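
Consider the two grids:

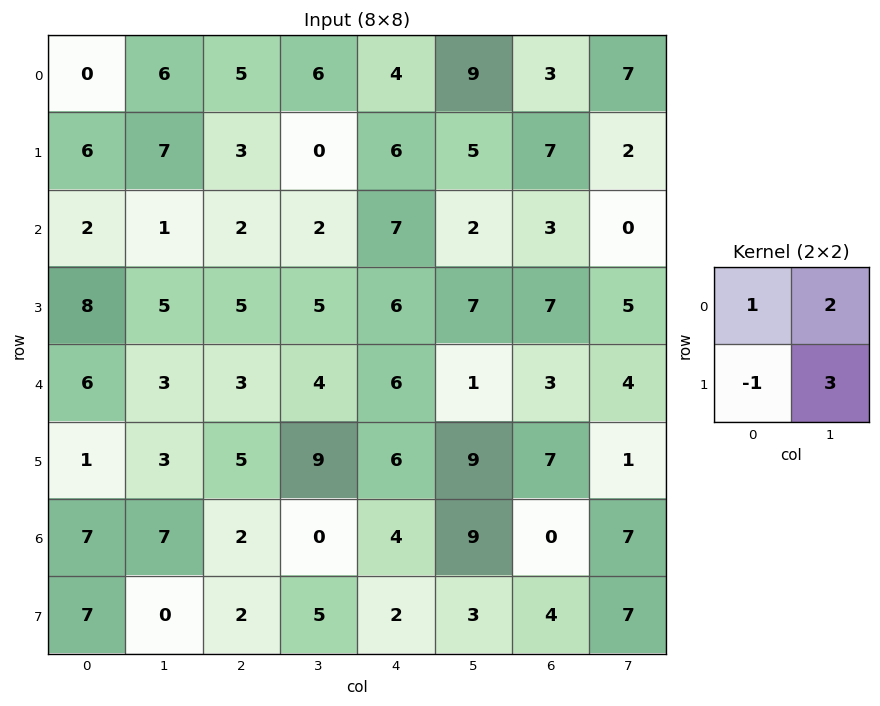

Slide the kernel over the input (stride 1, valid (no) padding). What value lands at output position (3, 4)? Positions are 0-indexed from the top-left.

The receptive field on the input at this output position is [6 7 / 6 1]. Elementwise product with the kernel and sum: 6·1 + 7·2 + 6·-1 + 1·3.

17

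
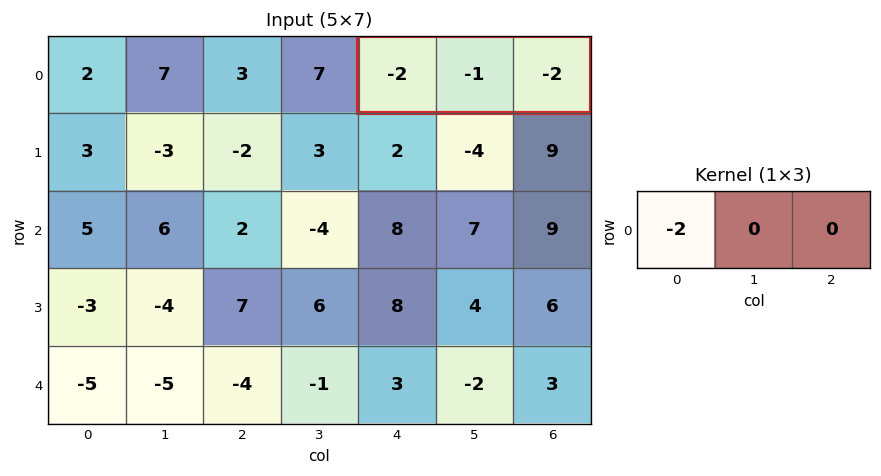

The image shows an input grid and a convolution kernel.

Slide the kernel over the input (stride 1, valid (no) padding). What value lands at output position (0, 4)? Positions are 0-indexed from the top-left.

4

The receptive field on the input at this output position is [-2 -1 -2]. Elementwise product with the kernel and sum: -2·-2.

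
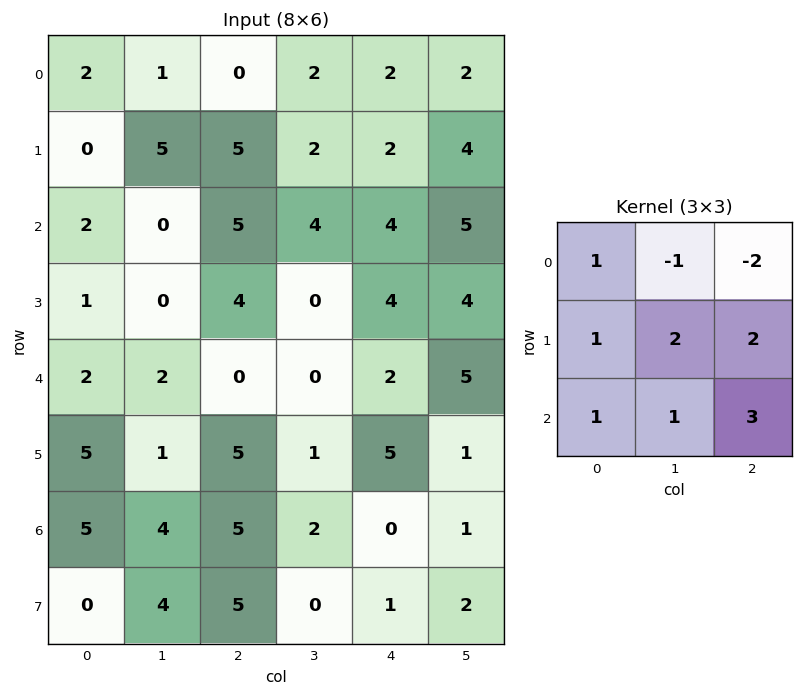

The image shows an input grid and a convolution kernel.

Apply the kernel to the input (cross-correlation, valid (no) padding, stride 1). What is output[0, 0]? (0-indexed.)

38

The receptive field on the input at this output position is [2 1 0 / 0 5 5 / 2 0 5]. Elementwise product with the kernel and sum: 2·1 + 1·-1 + 0·-2 + 0·1 + 5·2 + 5·2 + 2·1 + 0·1 + 5·3.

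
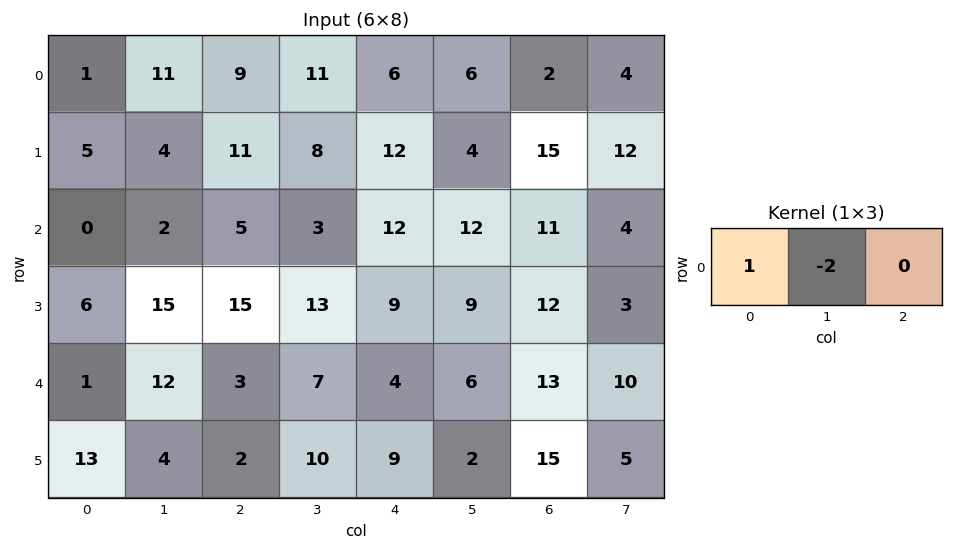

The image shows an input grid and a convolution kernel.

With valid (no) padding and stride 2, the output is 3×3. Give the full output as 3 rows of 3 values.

-21 -13 -6
-4 -1 -12
-23 -11 -8

Output[0,0]: The receptive field on the input at this output position is [1 11 9]. Elementwise product with the kernel and sum: 1·1 + 11·-2.
Output[0,1]: The receptive field on the input at this output position is [9 11 6]. Elementwise product with the kernel and sum: 9·1 + 11·-2.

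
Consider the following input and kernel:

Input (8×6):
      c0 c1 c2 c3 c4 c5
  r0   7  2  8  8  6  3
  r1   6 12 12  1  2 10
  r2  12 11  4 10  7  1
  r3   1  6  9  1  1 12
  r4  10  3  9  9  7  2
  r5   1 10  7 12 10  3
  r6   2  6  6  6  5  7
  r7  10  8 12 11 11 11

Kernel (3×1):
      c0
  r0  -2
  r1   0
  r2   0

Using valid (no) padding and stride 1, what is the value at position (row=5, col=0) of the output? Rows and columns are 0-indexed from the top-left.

The receptive field on the input at this output position is [1 / 2 / 10]. Elementwise product with the kernel and sum: 1·-2.

-2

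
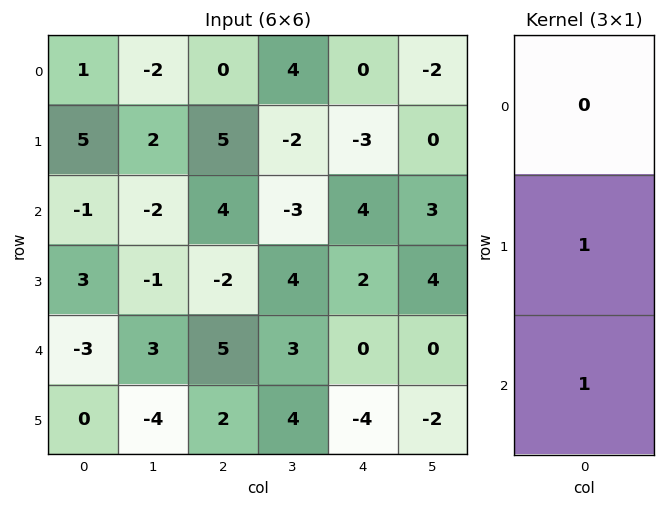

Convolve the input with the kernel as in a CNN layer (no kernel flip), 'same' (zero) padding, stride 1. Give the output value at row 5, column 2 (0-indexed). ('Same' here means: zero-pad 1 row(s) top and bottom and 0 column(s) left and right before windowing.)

2

The receptive field on the zero-padded input at this output position is [5 / 2 / 0]. Elementwise product with the kernel and sum: 2·1 + 0·1.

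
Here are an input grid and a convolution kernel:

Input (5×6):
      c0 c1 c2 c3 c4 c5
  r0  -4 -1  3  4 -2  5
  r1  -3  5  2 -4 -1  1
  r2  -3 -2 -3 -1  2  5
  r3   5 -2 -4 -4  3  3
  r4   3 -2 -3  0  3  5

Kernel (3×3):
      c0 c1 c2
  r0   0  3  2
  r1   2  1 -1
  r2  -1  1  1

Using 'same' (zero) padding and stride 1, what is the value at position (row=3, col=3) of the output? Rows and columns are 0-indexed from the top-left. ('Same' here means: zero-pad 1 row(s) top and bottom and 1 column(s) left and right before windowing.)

The receptive field on the zero-padded input at this output position is [-3 -1 2 / -4 -4 3 / -3 0 3]. Elementwise product with the kernel and sum: -1·3 + 2·2 + -4·2 + -4·1 + 3·-1 + -3·-1 + 0·1 + 3·1.

-8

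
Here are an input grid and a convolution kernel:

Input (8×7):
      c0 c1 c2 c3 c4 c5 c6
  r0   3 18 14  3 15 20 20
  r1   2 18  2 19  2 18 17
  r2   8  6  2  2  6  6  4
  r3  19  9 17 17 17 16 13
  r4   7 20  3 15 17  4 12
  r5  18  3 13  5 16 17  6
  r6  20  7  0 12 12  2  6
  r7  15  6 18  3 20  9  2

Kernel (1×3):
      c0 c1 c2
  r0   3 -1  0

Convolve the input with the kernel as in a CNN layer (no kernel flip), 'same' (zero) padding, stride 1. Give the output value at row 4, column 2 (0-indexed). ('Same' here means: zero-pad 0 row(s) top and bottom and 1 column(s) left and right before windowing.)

57

The receptive field on the zero-padded input at this output position is [20 3 15]. Elementwise product with the kernel and sum: 20·3 + 3·-1.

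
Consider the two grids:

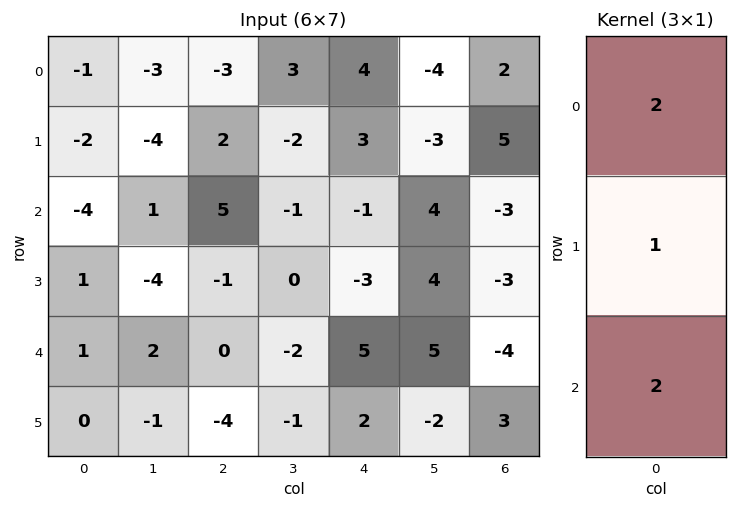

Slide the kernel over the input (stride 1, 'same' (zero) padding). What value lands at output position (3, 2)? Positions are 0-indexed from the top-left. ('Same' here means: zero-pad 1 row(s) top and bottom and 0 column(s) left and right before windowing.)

9

The receptive field on the zero-padded input at this output position is [5 / -1 / 0]. Elementwise product with the kernel and sum: 5·2 + -1·1 + 0·2.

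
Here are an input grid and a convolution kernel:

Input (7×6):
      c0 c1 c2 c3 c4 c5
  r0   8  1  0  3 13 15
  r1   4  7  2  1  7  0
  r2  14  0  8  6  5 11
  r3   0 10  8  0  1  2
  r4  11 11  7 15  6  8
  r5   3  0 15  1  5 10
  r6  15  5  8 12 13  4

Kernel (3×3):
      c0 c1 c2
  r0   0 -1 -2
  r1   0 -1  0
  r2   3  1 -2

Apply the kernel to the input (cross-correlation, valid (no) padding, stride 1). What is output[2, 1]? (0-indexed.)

The receptive field on the input at this output position is [0 8 6 / 10 8 0 / 11 7 15]. Elementwise product with the kernel and sum: 8·-1 + 6·-2 + 8·-1 + 11·3 + 7·1 + 15·-2.

-18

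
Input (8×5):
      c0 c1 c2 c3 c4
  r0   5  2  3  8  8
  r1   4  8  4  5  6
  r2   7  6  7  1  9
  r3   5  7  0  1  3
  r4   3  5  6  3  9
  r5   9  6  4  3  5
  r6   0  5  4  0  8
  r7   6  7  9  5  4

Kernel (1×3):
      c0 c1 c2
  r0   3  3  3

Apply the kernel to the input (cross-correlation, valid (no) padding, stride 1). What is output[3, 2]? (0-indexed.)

12

The receptive field on the input at this output position is [0 1 3]. Elementwise product with the kernel and sum: 0·3 + 1·3 + 3·3.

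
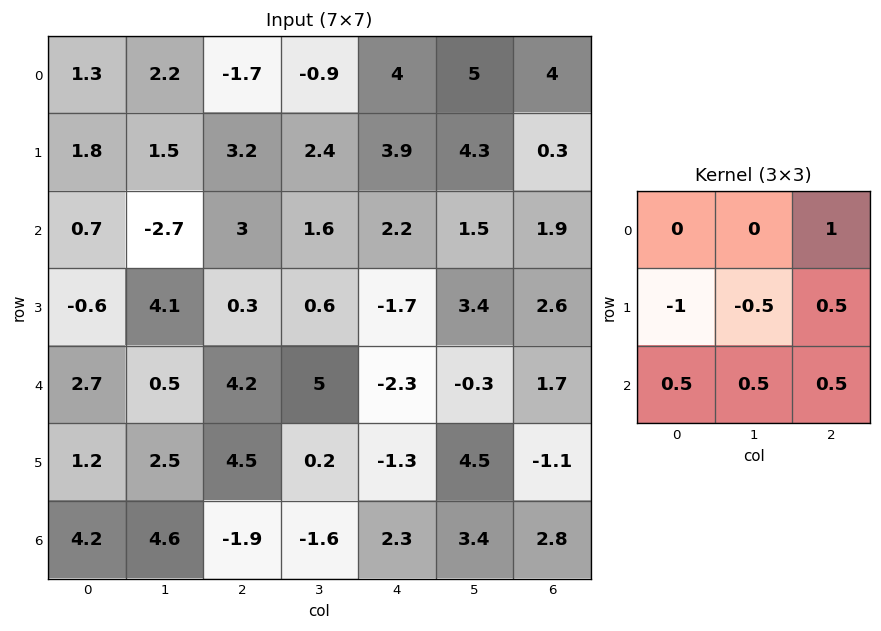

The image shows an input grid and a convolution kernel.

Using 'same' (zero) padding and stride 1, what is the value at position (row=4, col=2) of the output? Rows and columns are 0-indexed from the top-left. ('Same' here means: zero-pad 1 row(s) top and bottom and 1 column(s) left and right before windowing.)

4.1

The receptive field on the zero-padded input at this output position is [4.1 0.3 0.6 / 0.5 4.2 5 / 2.5 4.5 0.2]. Elementwise product with the kernel and sum: 0.6·1 + 0.5·-1 + 4.2·-0.5 + 5·0.5 + 2.5·0.5 + 4.5·0.5 + 0.2·0.5.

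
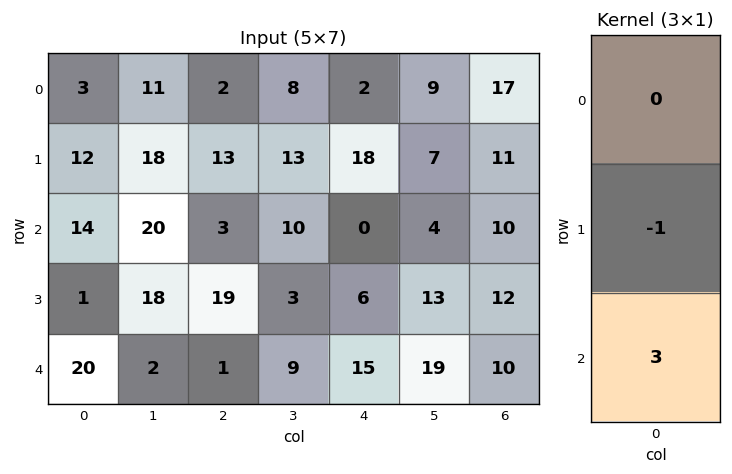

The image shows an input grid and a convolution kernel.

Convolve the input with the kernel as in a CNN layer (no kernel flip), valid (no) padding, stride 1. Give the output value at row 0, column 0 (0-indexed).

The receptive field on the input at this output position is [3 / 12 / 14]. Elementwise product with the kernel and sum: 12·-1 + 14·3.

30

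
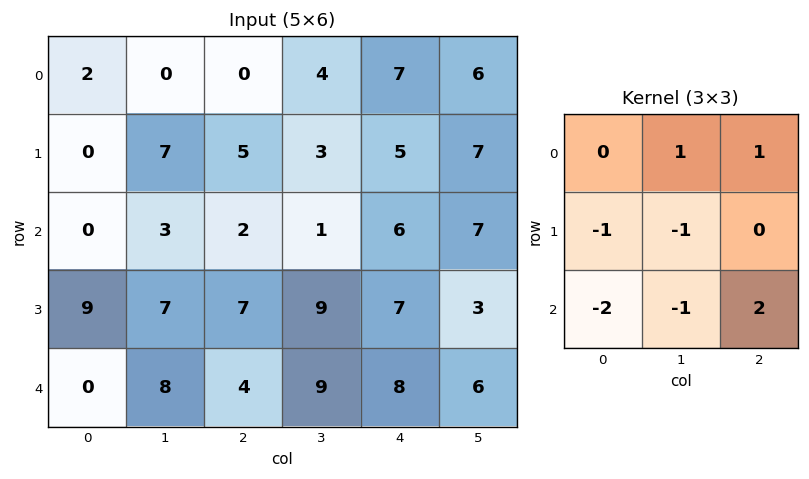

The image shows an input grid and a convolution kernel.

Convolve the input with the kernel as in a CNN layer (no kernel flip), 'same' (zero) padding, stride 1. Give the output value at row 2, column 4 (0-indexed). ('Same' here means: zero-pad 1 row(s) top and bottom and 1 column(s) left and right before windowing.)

-14

The receptive field on the zero-padded input at this output position is [3 5 7 / 1 6 7 / 9 7 3]. Elementwise product with the kernel and sum: 5·1 + 7·1 + 1·-1 + 6·-1 + 9·-2 + 7·-1 + 3·2.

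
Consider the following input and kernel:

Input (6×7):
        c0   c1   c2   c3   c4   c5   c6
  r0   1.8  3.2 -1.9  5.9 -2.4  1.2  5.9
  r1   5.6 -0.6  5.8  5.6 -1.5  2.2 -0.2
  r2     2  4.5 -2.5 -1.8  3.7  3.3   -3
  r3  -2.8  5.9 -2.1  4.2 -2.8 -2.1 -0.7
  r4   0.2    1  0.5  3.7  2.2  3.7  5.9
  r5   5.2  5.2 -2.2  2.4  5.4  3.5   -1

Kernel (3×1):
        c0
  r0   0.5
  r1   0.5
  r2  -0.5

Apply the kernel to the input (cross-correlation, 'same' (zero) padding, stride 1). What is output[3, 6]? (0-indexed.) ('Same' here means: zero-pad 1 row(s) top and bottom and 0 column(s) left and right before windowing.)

The receptive field on the zero-padded input at this output position is [-3 / -0.7 / 5.9]. Elementwise product with the kernel and sum: -3·0.5 + -0.7·0.5 + 5.9·-0.5.

-4.8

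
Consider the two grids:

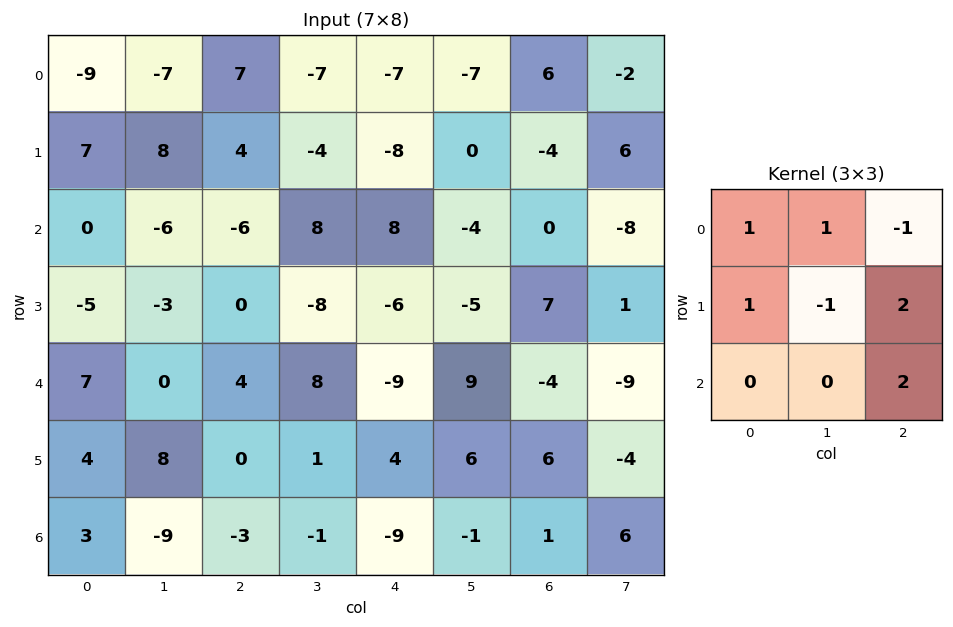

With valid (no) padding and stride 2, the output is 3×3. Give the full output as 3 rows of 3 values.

Output[0,0]: The receptive field on the input at this output position is [-9 -7 7 / 7 8 4 / 0 -6 -6]. Elementwise product with the kernel and sum: -9·1 + -7·1 + 7·-1 + 7·1 + 8·-1 + 4·2 + -6·2.

-28 15 -36
6 -28 9
-7 10 16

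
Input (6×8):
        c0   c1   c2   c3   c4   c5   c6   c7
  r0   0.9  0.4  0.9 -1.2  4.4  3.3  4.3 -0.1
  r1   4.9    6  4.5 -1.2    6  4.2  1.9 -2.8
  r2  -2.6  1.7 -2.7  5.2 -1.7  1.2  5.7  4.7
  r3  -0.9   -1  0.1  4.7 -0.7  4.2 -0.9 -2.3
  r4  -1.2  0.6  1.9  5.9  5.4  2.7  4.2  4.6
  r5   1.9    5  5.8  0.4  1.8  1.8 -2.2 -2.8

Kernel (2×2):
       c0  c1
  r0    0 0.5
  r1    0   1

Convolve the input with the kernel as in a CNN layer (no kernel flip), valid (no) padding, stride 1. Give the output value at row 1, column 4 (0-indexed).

3.3

The receptive field on the input at this output position is [6 4.2 / -1.7 1.2]. Elementwise product with the kernel and sum: 4.2·0.5 + 1.2·1.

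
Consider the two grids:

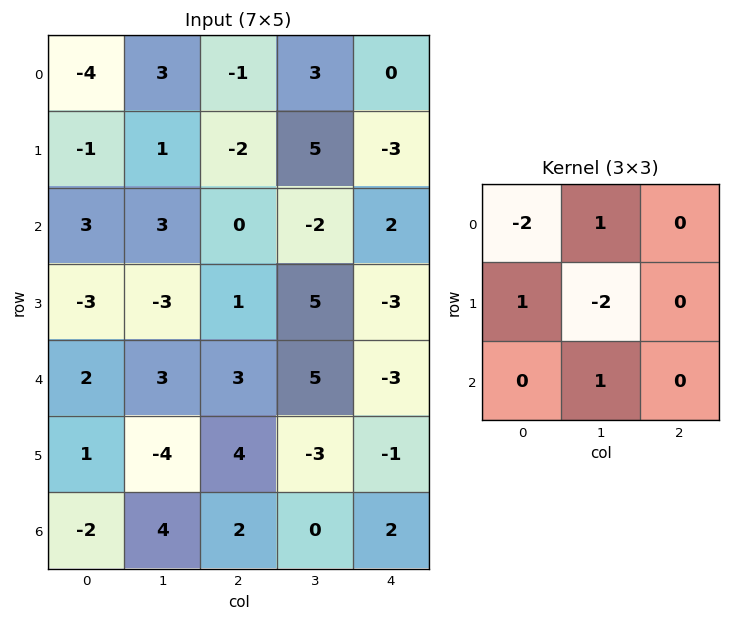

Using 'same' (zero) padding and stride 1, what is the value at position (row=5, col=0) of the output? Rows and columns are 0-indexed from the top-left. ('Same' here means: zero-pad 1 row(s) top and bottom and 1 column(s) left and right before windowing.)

-2

The receptive field on the zero-padded input at this output position is [0 2 3 / 0 1 -4 / 0 -2 4]. Elementwise product with the kernel and sum: 0·-2 + 2·1 + 0·1 + 1·-2 + -2·1.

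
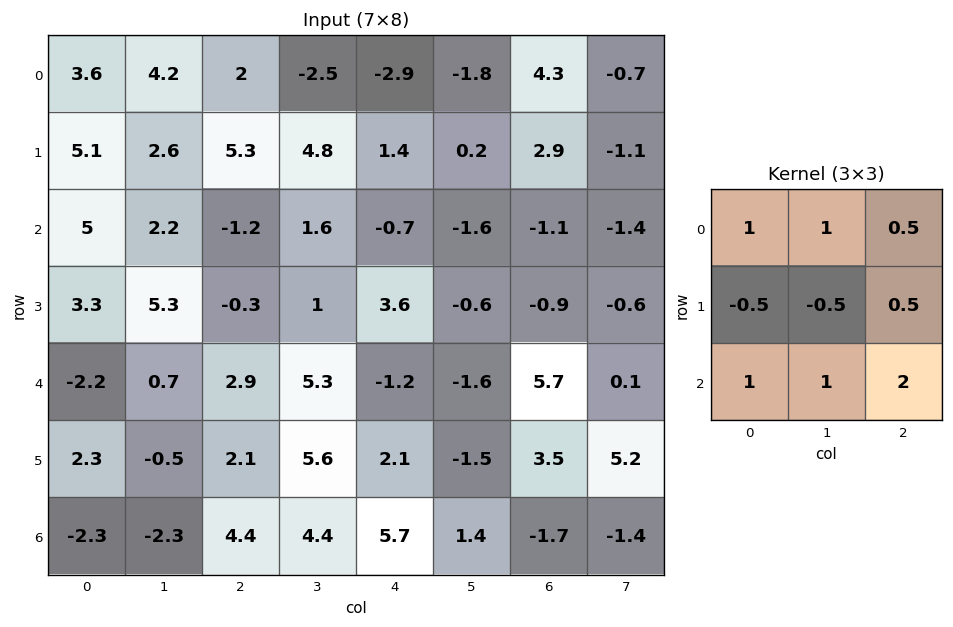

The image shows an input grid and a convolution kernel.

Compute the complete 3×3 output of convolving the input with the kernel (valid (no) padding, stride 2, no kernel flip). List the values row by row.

Output[0,0]: The receptive field on the input at this output position is [3.6 4.2 2 / 5.1 2.6 5.3 / 5 2.2 -1.2]. Elementwise product with the kernel and sum: 3.6·1 + 4.2·1 + 2·0.5 + 5.1·-0.5 + 2.6·-0.5 + 5.3·0.5 + 5·1 + 2.2·1 + -1.2·2.

12.4 -7.3 -6.4
6.45 7.3 3.8
4.3 25 5.2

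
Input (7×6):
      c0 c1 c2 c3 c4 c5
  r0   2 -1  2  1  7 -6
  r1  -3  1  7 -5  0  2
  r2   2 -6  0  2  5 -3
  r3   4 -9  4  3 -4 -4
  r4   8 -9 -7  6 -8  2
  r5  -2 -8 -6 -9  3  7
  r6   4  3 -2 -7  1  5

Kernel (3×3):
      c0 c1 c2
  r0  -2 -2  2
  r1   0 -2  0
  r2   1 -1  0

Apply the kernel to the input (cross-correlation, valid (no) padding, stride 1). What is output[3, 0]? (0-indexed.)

The receptive field on the input at this output position is [4 -9 4 / 8 -9 -7 / -2 -8 -6]. Elementwise product with the kernel and sum: 4·-2 + -9·-2 + 4·2 + -9·-2 + -2·1 + -8·-1.

42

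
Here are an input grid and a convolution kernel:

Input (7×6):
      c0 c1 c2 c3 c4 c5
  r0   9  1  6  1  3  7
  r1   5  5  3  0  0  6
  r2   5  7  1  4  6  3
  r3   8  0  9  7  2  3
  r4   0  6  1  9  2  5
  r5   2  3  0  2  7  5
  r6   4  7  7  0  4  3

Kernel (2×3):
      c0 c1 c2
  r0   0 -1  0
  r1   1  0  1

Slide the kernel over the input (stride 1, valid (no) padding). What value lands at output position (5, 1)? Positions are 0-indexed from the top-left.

The receptive field on the input at this output position is [3 0 2 / 7 7 0]. Elementwise product with the kernel and sum: 0·-1 + 7·1 + 0·1.

7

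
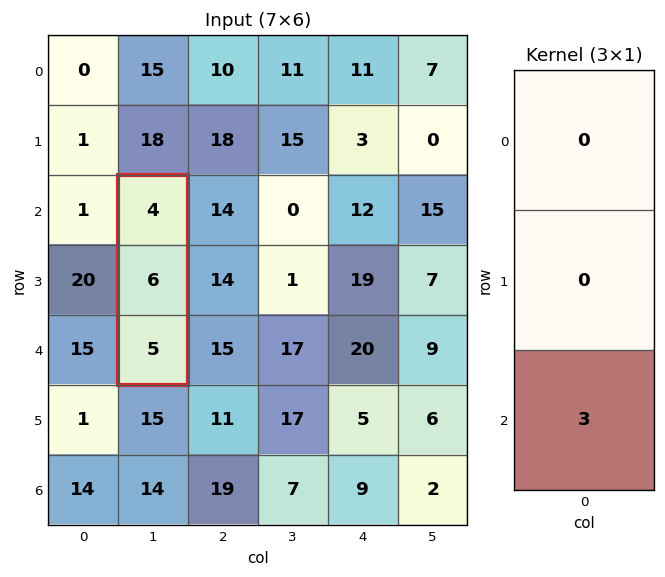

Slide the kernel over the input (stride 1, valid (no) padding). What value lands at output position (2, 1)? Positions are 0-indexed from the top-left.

The receptive field on the input at this output position is [4 / 6 / 5]. Elementwise product with the kernel and sum: 5·3.

15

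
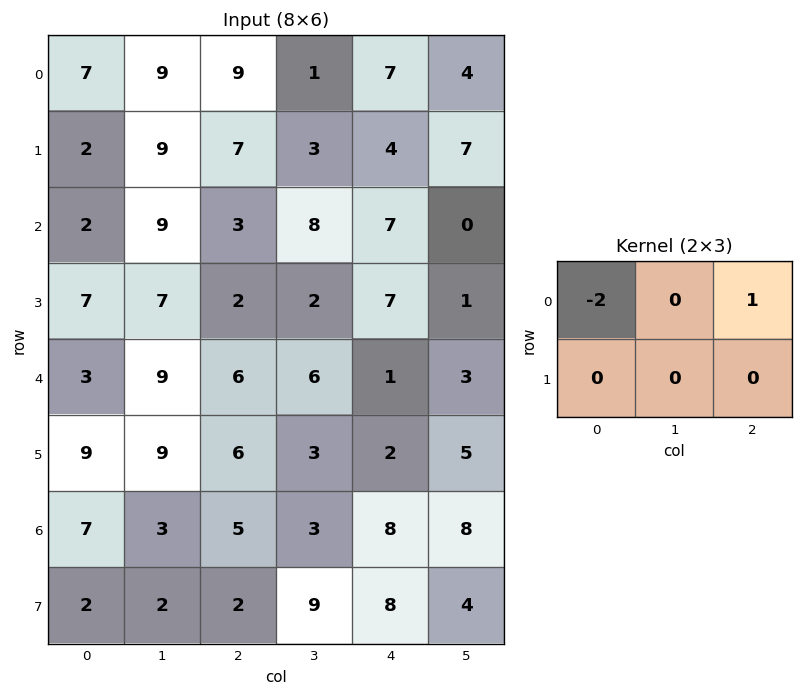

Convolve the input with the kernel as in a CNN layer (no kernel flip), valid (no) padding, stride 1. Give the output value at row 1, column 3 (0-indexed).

1

The receptive field on the input at this output position is [3 4 7 / 8 7 0]. Elementwise product with the kernel and sum: 3·-2 + 7·1.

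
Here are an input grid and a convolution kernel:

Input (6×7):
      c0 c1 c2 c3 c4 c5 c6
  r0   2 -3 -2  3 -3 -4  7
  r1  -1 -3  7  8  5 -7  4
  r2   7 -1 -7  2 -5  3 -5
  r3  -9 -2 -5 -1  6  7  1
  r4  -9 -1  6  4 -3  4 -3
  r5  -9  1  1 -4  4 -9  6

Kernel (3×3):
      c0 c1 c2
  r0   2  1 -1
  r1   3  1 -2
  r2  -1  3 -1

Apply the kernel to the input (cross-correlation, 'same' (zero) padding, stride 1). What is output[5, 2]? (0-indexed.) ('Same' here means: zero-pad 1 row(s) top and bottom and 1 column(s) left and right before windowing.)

12

The receptive field on the zero-padded input at this output position is [-1 6 4 / 1 1 -4 / 0 0 0]. Elementwise product with the kernel and sum: -1·2 + 6·1 + 4·-1 + 1·3 + 1·1 + -4·-2 + 0·-1 + 0·3 + 0·-1.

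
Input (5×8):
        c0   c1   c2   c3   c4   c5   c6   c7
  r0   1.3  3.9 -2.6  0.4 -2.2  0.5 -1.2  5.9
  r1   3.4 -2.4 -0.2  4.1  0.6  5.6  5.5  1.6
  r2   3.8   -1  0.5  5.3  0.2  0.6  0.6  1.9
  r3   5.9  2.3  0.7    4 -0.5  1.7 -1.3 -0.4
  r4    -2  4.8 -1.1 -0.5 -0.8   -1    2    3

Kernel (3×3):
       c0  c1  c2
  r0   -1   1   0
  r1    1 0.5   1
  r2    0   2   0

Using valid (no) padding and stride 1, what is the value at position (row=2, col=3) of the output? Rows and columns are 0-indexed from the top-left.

-1.25

The receptive field on the input at this output position is [5.3 0.2 0.6 / 4 -0.5 1.7 / -0.5 -0.8 -1]. Elementwise product with the kernel and sum: 5.3·-1 + 0.2·1 + 4·1 + -0.5·0.5 + 1.7·1 + -0.8·2.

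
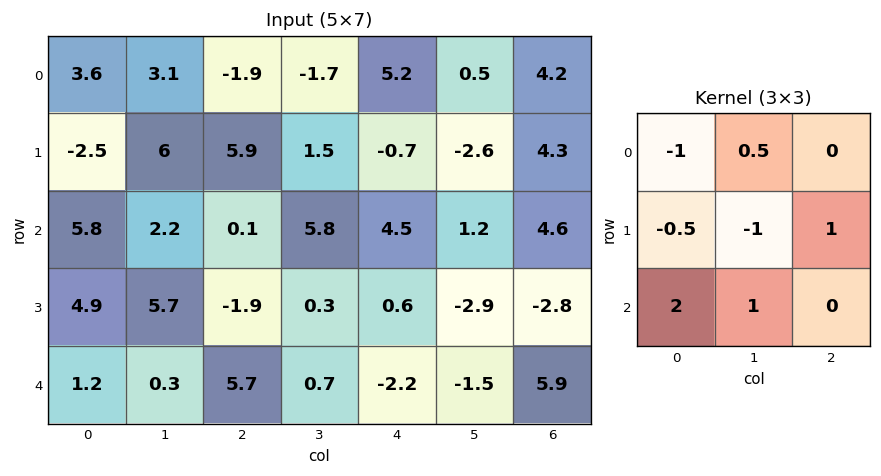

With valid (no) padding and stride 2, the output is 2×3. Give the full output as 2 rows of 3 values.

Output[0,0]: The receptive field on the input at this output position is [3.6 3.1 -1.9 / -2.5 6 5.9 / 5.8 2.2 0.1]. Elementwise product with the kernel and sum: 3.6·-1 + 3.1·0.5 + -2.5·-0.5 + 6·-1 + 5.9·1 + 5.8·2 + 2.2·1.
Output[0,1]: The receptive field on the input at this output position is [-1.9 -1.7 5.2 / 5.9 1.5 -0.7 / 0.1 5.8 4.5]. Elementwise product with the kernel and sum: -1.9·-1 + -1.7·0.5 + 5.9·-0.5 + 1.5·-1 + -0.7·1 + 0.1·2 + 5.8·1.

12.9 1.9 12.5
-12.05 16.15 -10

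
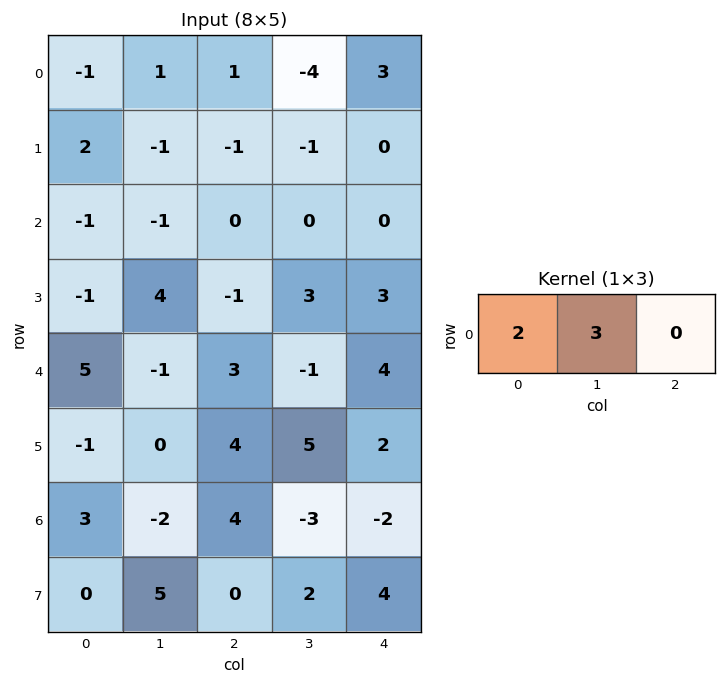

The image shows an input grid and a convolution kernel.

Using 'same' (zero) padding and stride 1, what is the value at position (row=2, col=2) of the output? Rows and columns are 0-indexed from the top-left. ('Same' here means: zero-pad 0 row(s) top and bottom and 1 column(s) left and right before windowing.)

-2

The receptive field on the zero-padded input at this output position is [-1 0 0]. Elementwise product with the kernel and sum: -1·2 + 0·3.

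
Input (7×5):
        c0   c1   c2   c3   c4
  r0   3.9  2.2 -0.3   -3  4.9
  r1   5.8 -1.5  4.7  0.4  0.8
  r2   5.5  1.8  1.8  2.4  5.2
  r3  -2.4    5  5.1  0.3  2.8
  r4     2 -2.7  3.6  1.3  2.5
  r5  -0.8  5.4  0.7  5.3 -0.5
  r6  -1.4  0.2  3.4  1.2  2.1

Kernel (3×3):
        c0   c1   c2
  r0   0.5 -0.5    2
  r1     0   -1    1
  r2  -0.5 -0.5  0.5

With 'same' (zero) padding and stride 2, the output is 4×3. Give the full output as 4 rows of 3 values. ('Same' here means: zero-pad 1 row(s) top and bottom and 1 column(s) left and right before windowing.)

-5.35 -4.1 -5.5
-5.9 -6.6 -6.95
9.6 -2.15 -6.15
12.8 10.75 0.8

Output[0,0]: The receptive field on the zero-padded input at this output position is [0 0 0 / 0 3.9 2.2 / 0 5.8 -1.5]. Elementwise product with the kernel and sum: 0·0.5 + 0·-0.5 + 0·2 + 3.9·-1 + 2.2·1 + 0·-0.5 + 5.8·-0.5 + -1.5·0.5.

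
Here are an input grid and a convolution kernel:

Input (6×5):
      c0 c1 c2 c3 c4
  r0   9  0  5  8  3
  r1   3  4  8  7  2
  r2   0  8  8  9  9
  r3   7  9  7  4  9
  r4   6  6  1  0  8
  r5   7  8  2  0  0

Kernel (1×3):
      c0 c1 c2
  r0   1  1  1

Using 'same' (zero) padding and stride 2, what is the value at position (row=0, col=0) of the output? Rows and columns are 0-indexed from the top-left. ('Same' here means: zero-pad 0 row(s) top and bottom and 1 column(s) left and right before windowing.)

The receptive field on the zero-padded input at this output position is [0 9 0]. Elementwise product with the kernel and sum: 0·1 + 9·1 + 0·1.

9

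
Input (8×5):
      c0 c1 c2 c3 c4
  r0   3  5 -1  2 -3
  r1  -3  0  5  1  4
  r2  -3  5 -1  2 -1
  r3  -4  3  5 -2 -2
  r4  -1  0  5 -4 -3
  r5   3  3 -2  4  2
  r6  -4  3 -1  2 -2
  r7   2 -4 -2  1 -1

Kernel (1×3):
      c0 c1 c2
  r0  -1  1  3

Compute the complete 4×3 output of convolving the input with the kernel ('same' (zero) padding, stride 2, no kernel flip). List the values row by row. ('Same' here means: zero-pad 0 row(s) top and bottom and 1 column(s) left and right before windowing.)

Output[0,0]: The receptive field on the zero-padded input at this output position is [0 3 5]. Elementwise product with the kernel and sum: 0·-1 + 3·1 + 5·3.
Output[0,1]: The receptive field on the zero-padded input at this output position is [5 -1 2]. Elementwise product with the kernel and sum: 5·-1 + -1·1 + 2·3.

18 0 -5
12 0 -3
-1 -7 1
5 2 -4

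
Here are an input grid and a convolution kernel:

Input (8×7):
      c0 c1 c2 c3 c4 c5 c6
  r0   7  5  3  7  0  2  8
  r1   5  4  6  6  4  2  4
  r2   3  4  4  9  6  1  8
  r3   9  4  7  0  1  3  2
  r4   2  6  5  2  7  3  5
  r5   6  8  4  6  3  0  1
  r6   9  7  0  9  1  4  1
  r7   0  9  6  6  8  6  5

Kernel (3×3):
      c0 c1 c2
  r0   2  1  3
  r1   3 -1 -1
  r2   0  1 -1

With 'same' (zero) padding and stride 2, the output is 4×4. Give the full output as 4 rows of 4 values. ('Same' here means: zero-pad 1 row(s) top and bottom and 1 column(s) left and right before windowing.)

Output[0,0]: The receptive field on the zero-padded input at this output position is [0 0 0 / 0 7 5 / 0 5 4]. Elementwise product with the kernel and sum: 0·2 + 0·1 + 0·3 + 0·3 + 7·-1 + 5·-1 + 5·1 + 4·-1.
Output[0,1]: The receptive field on the zero-padded input at this output position is [0 0 0 / 5 3 7 / 4 6 6]. Elementwise product with the kernel and sum: 0·2 + 0·1 + 0·3 + 5·3 + 3·-1 + 7·-1 + 6·1 + 6·-1.

-11 5 21 2
15 38 40 5
11 24 9 13
5 50 39 17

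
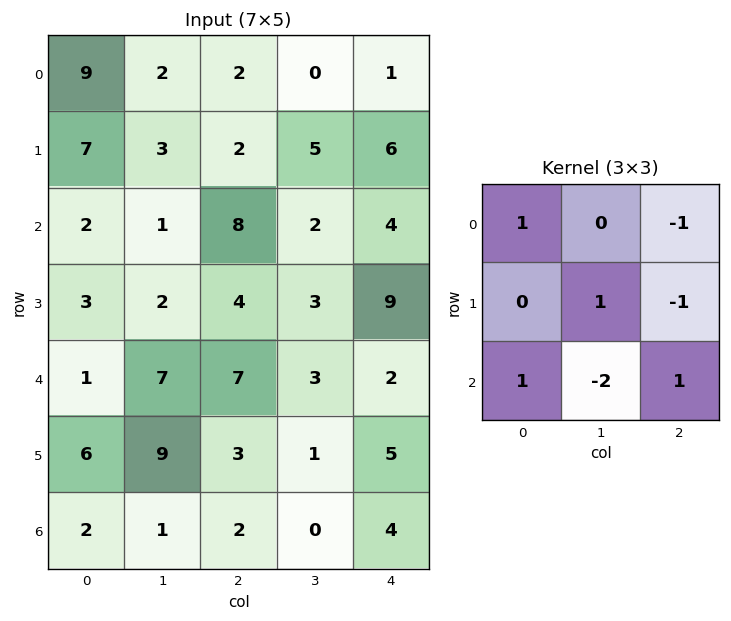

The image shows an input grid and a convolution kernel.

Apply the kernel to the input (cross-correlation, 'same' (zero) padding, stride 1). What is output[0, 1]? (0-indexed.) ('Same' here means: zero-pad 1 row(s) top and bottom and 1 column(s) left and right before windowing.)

3

The receptive field on the zero-padded input at this output position is [0 0 0 / 9 2 2 / 7 3 2]. Elementwise product with the kernel and sum: 0·1 + 0·-1 + 2·1 + 2·-1 + 7·1 + 3·-2 + 2·1.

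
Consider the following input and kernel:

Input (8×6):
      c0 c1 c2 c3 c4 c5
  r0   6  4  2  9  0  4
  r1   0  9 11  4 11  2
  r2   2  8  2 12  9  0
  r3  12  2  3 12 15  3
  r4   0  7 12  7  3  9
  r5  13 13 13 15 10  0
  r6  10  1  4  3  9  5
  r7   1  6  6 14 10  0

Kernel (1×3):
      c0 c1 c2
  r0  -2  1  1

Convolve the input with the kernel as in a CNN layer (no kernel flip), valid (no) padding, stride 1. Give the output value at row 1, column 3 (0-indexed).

The receptive field on the input at this output position is [4 11 2]. Elementwise product with the kernel and sum: 4·-2 + 11·1 + 2·1.

5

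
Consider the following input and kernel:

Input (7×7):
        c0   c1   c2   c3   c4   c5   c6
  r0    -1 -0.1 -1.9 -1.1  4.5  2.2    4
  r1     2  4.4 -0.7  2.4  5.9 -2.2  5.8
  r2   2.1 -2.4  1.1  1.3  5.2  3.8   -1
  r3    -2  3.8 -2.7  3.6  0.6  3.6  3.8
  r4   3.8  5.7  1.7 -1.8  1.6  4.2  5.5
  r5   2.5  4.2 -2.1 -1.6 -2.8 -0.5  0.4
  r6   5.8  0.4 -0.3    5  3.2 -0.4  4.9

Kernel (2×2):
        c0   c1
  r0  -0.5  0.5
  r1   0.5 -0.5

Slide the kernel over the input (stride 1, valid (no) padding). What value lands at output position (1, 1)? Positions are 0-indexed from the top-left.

The receptive field on the input at this output position is [4.4 -0.7 / -2.4 1.1]. Elementwise product with the kernel and sum: 4.4·-0.5 + -0.7·0.5 + -2.4·0.5 + 1.1·-0.5.

-4.3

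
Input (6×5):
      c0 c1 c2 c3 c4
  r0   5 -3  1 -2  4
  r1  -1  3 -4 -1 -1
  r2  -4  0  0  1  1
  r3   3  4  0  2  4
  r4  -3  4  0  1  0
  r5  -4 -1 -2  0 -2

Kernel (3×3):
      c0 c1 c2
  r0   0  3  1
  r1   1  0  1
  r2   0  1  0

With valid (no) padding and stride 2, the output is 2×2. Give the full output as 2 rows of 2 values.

Output[0,0]: The receptive field on the input at this output position is [5 -3 1 / -1 3 -4 / -4 0 0]. Elementwise product with the kernel and sum: -3·3 + 1·1 + -1·1 + -4·1 + 0·1.
Output[0,1]: The receptive field on the input at this output position is [1 -2 4 / -4 -1 -1 / 0 1 1]. Elementwise product with the kernel and sum: -2·3 + 4·1 + -4·1 + -1·1 + 1·1.

-13 -6
7 9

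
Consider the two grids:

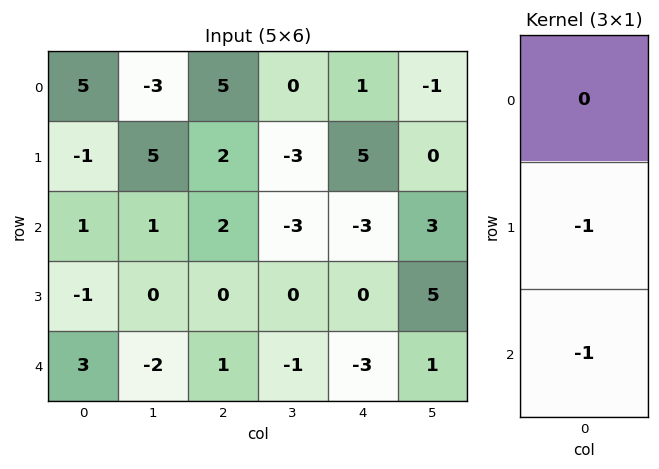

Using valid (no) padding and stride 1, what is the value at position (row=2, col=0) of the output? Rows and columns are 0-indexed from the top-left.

-2

The receptive field on the input at this output position is [1 / -1 / 3]. Elementwise product with the kernel and sum: -1·-1 + 3·-1.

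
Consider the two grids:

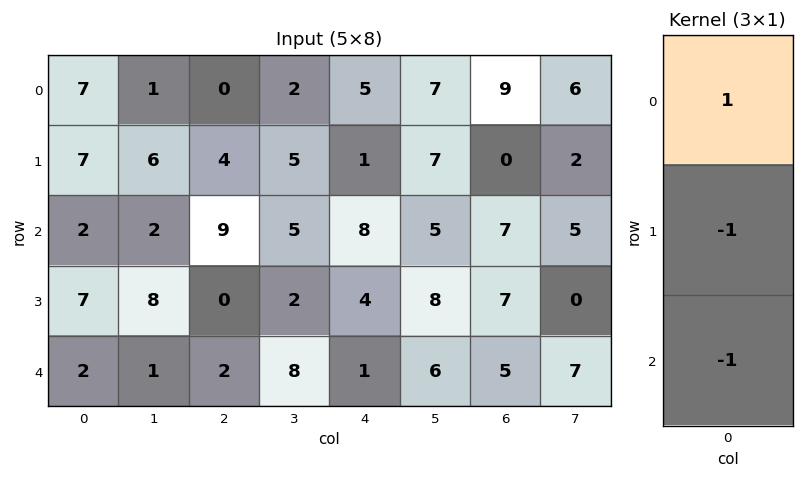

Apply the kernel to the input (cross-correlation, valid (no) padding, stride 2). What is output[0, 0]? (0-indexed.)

The receptive field on the input at this output position is [7 / 7 / 2]. Elementwise product with the kernel and sum: 7·1 + 7·-1 + 2·-1.

-2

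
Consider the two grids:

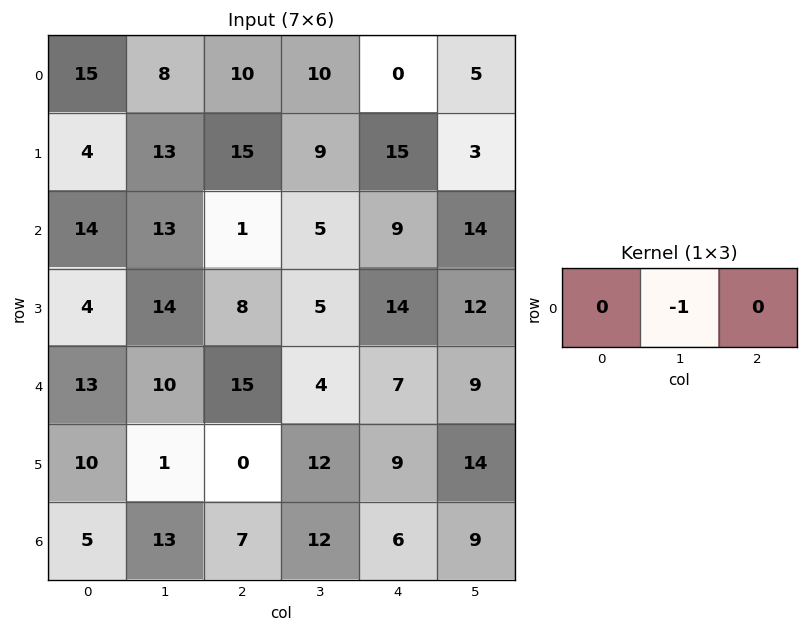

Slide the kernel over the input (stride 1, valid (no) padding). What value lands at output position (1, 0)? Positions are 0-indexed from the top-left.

-13

The receptive field on the input at this output position is [4 13 15]. Elementwise product with the kernel and sum: 13·-1.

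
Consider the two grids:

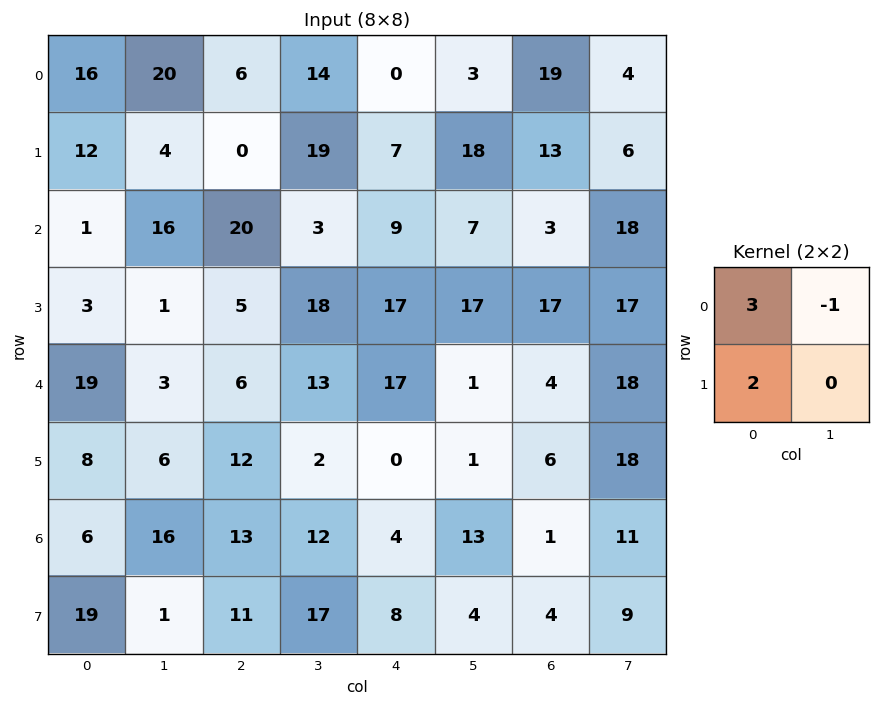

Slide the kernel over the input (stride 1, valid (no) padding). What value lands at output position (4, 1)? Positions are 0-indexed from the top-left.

The receptive field on the input at this output position is [3 6 / 6 12]. Elementwise product with the kernel and sum: 3·3 + 6·-1 + 6·2.

15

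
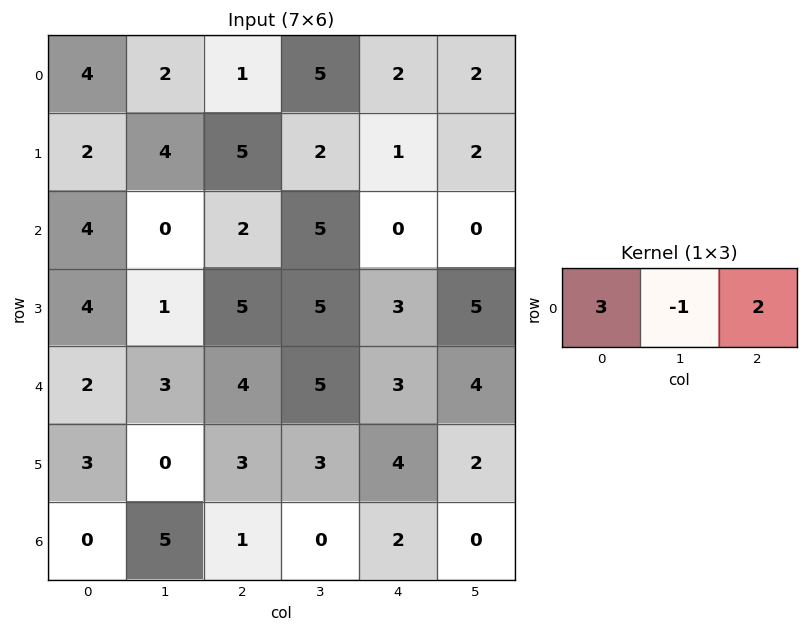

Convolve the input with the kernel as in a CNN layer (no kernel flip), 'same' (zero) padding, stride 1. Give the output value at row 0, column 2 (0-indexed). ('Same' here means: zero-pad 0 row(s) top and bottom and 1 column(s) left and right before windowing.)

The receptive field on the zero-padded input at this output position is [2 1 5]. Elementwise product with the kernel and sum: 2·3 + 1·-1 + 5·2.

15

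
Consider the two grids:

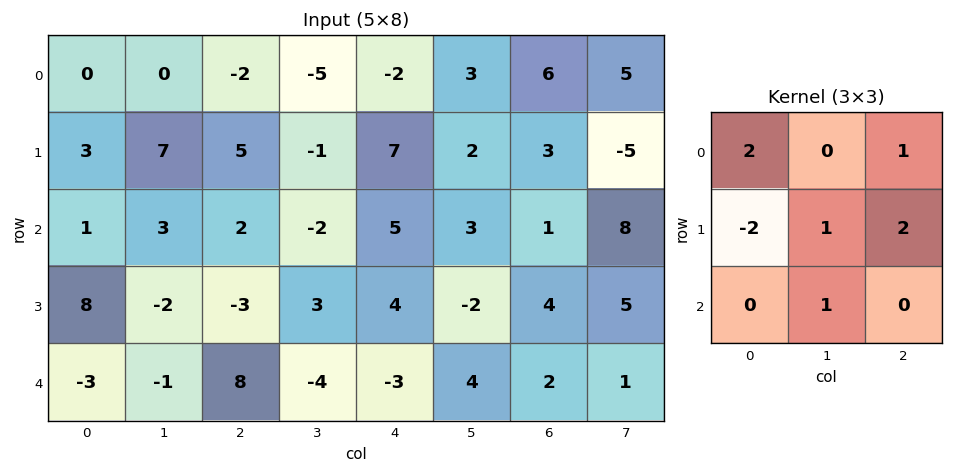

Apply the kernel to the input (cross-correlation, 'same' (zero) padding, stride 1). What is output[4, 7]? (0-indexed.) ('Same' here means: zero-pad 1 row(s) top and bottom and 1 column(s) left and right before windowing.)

The receptive field on the zero-padded input at this output position is [4 5 0 / 2 1 0 / 0 0 0]. Elementwise product with the kernel and sum: 4·2 + 0·1 + 2·-2 + 1·1 + 0·2 + 0·1.

5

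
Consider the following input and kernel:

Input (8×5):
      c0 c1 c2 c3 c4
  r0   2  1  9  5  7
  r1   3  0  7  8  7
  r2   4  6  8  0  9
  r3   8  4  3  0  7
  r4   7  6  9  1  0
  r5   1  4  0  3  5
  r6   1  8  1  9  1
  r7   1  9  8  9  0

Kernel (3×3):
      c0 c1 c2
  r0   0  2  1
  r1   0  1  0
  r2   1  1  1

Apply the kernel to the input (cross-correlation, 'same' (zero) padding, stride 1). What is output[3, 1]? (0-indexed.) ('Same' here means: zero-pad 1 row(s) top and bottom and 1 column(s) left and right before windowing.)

The receptive field on the zero-padded input at this output position is [4 6 8 / 8 4 3 / 7 6 9]. Elementwise product with the kernel and sum: 6·2 + 8·1 + 4·1 + 7·1 + 6·1 + 9·1.

46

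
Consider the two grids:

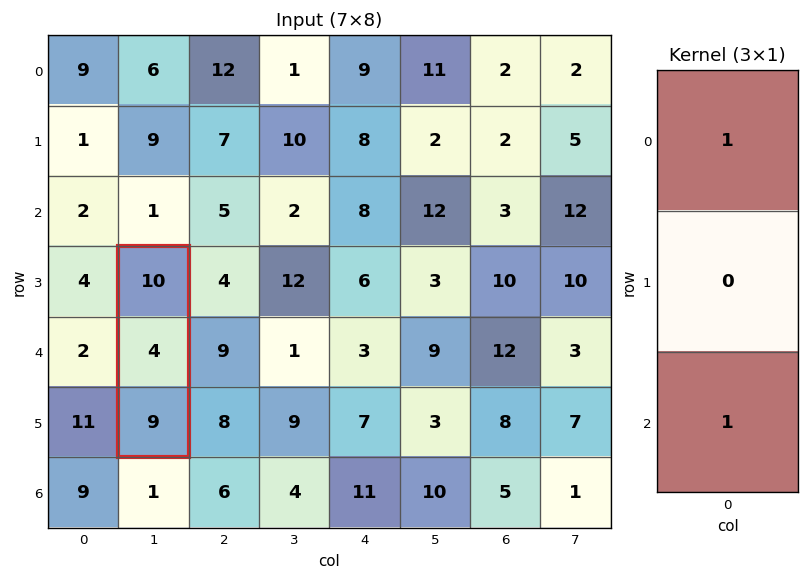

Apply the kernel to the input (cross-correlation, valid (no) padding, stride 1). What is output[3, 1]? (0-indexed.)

The receptive field on the input at this output position is [10 / 4 / 9]. Elementwise product with the kernel and sum: 10·1 + 9·1.

19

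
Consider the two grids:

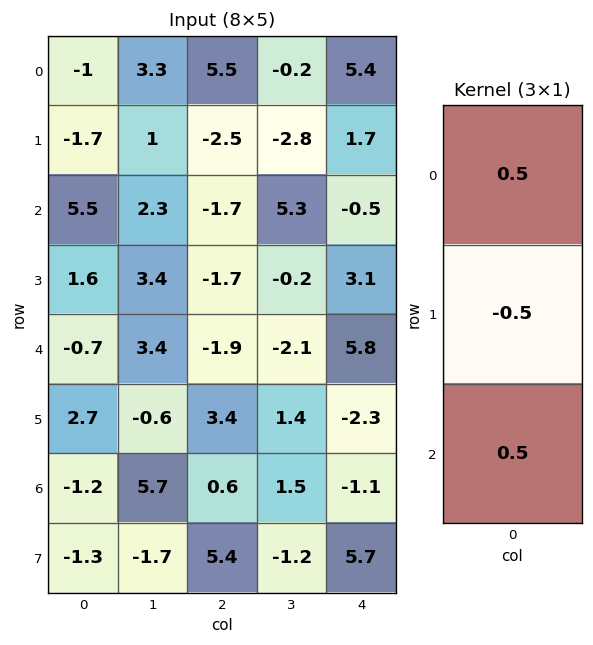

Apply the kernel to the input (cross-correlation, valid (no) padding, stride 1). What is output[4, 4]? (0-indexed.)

3.5

The receptive field on the input at this output position is [5.8 / -2.3 / -1.1]. Elementwise product with the kernel and sum: 5.8·0.5 + -2.3·-0.5 + -1.1·0.5.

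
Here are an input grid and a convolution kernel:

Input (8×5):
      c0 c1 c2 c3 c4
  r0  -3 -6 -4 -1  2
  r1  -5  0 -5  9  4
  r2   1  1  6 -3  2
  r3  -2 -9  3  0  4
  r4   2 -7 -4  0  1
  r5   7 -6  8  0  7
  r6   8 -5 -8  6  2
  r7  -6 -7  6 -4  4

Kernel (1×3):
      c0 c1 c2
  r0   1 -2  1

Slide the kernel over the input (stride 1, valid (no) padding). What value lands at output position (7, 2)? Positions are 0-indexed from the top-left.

18

The receptive field on the input at this output position is [6 -4 4]. Elementwise product with the kernel and sum: 6·1 + -4·-2 + 4·1.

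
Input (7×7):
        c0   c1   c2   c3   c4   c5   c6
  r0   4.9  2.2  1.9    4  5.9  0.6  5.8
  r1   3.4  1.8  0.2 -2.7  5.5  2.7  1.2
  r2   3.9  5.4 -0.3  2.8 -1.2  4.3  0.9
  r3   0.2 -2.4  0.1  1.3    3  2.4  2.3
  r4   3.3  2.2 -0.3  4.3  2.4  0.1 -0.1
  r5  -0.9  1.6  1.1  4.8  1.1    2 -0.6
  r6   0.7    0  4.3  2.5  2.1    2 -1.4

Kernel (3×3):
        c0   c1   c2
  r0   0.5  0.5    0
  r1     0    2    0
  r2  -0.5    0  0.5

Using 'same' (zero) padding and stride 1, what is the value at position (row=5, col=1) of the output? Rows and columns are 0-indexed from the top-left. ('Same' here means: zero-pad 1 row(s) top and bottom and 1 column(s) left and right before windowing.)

7.75

The receptive field on the zero-padded input at this output position is [3.3 2.2 -0.3 / -0.9 1.6 1.1 / 0.7 0 4.3]. Elementwise product with the kernel and sum: 3.3·0.5 + 2.2·0.5 + 1.6·2 + 0.7·-0.5 + 4.3·0.5.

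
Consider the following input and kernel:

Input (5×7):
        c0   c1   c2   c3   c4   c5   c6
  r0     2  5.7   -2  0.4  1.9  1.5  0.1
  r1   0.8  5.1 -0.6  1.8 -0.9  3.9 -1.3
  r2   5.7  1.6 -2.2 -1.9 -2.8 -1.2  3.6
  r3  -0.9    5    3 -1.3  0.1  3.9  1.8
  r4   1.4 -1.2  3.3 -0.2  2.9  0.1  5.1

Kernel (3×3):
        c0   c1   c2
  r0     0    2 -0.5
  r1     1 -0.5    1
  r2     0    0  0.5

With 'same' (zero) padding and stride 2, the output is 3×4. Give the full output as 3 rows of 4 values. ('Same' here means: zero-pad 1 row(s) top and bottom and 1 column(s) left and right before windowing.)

Output[0,0]: The receptive field on the zero-padded input at this output position is [0 0 0 / 0 2 5.7 / 0 0.8 5.1]. Elementwise product with the kernel and sum: 0·2 + 0·-0.5 + 0·1 + 2·-0.5 + 5.7·1 + 5.1·0.5.

7.25 8 2.9 1.45
0.3 -1.95 -3.5 -5.6
-6.2 3.6 -3.3 1.15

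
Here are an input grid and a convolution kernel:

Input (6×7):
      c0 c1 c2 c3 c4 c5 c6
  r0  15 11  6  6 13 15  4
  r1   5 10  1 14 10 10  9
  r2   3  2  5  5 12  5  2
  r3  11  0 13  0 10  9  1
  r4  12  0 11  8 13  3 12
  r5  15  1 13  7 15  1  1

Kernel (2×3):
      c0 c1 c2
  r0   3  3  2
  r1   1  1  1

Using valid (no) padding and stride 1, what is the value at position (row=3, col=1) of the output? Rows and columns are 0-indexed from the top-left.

The receptive field on the input at this output position is [0 13 0 / 0 11 8]. Elementwise product with the kernel and sum: 0·3 + 13·3 + 0·2 + 0·1 + 11·1 + 8·1.

58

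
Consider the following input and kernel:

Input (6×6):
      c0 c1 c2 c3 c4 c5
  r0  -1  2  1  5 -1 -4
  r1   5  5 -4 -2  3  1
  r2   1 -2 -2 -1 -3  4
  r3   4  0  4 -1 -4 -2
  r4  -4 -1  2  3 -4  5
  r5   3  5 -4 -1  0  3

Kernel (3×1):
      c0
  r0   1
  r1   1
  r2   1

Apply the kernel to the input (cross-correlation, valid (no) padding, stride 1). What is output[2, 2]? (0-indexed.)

4

The receptive field on the input at this output position is [-2 / 4 / 2]. Elementwise product with the kernel and sum: -2·1 + 4·1 + 2·1.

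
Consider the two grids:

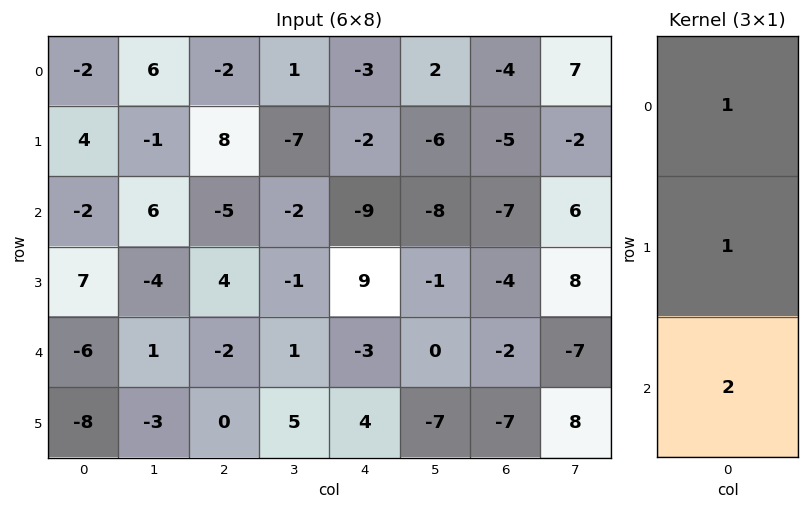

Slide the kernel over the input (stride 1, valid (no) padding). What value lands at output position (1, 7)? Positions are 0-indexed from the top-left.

The receptive field on the input at this output position is [-2 / 6 / 8]. Elementwise product with the kernel and sum: -2·1 + 6·1 + 8·2.

20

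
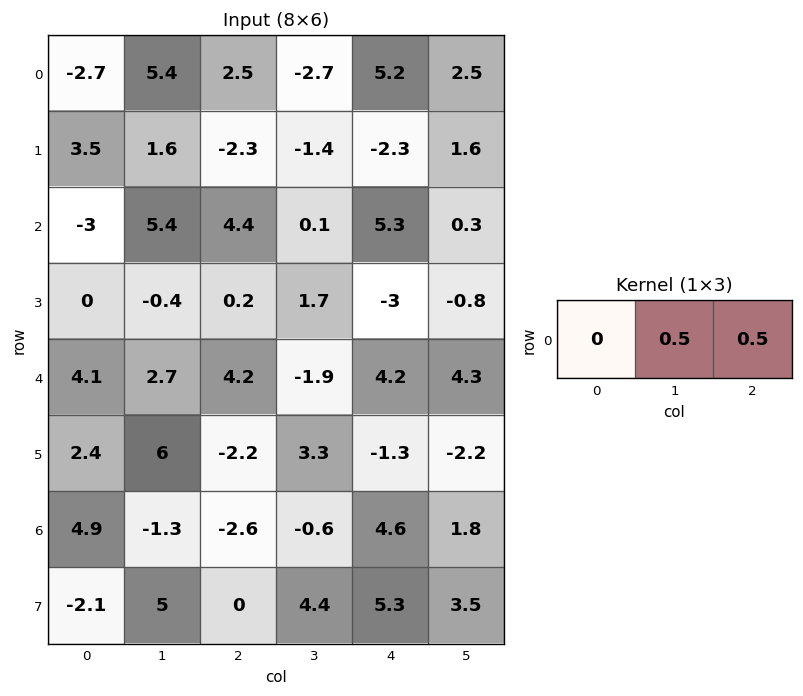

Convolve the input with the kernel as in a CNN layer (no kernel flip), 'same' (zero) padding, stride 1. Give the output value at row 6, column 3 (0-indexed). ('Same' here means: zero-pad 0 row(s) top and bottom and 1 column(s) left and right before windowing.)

2

The receptive field on the zero-padded input at this output position is [-2.6 -0.6 4.6]. Elementwise product with the kernel and sum: -0.6·0.5 + 4.6·0.5.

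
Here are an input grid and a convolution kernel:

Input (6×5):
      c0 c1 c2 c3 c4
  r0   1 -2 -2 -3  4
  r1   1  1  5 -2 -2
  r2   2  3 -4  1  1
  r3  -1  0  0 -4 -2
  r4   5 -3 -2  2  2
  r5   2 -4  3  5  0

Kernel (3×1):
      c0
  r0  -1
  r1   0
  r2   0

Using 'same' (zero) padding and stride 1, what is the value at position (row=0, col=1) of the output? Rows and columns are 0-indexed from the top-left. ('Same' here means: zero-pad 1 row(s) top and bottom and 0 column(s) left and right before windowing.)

0

The receptive field on the zero-padded input at this output position is [0 / -2 / 1]. Elementwise product with the kernel and sum: 0·-1.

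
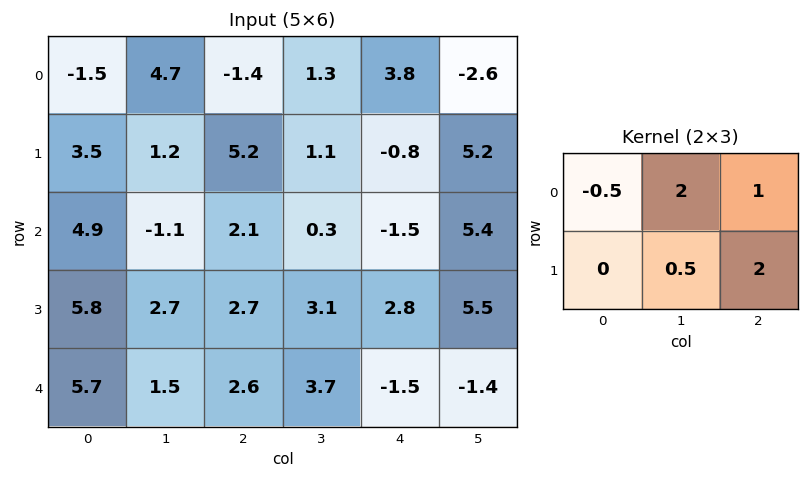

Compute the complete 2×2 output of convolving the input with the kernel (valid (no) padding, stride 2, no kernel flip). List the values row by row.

Output[0,0]: The receptive field on the input at this output position is [-1.5 4.7 -1.4 / 3.5 1.2 5.2]. Elementwise product with the kernel and sum: -1.5·-0.5 + 4.7·2 + -1.4·1 + 1.2·0.5 + 5.2·2.

19.75 6.05
4.2 5.2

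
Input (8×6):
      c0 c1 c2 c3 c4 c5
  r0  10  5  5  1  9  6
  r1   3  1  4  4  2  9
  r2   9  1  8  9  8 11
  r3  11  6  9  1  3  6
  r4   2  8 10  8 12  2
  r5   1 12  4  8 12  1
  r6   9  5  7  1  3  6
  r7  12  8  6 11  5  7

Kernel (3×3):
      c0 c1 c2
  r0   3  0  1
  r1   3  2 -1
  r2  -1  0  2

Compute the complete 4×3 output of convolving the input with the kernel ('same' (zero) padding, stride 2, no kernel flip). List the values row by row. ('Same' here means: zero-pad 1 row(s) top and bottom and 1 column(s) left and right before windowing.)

17 31 29
30 13 64
26 59 49
41 86 31

Output[0,0]: The receptive field on the zero-padded input at this output position is [0 0 0 / 0 10 5 / 0 3 1]. Elementwise product with the kernel and sum: 0·3 + 0·1 + 0·3 + 10·2 + 5·-1 + 0·-1 + 1·2.
Output[0,1]: The receptive field on the zero-padded input at this output position is [0 0 0 / 5 5 1 / 1 4 4]. Elementwise product with the kernel and sum: 0·3 + 0·1 + 5·3 + 5·2 + 1·-1 + 1·-1 + 4·2.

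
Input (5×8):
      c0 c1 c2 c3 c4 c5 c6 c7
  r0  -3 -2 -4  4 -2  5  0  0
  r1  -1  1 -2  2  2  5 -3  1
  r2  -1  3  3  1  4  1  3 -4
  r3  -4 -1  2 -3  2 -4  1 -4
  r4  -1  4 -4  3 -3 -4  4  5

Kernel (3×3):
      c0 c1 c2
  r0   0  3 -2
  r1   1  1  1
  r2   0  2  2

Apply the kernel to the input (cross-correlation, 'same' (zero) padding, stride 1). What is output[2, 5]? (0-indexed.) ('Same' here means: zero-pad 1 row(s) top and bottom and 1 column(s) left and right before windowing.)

The receptive field on the zero-padded input at this output position is [2 5 -3 / 4 1 3 / 2 -4 1]. Elementwise product with the kernel and sum: 5·3 + -3·-2 + 4·1 + 1·1 + 3·1 + -4·2 + 1·2.

23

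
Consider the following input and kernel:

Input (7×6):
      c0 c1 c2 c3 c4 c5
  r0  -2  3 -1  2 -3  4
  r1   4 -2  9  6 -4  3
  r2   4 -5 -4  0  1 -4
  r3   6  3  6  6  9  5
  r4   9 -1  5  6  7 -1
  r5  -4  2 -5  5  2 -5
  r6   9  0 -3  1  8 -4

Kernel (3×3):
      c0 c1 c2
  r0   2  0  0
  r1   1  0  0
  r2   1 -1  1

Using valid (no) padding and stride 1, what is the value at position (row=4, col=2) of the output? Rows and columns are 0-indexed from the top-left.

The receptive field on the input at this output position is [5 6 7 / -5 5 2 / -3 1 8]. Elementwise product with the kernel and sum: 5·2 + -5·1 + -3·1 + 1·-1 + 8·1.

9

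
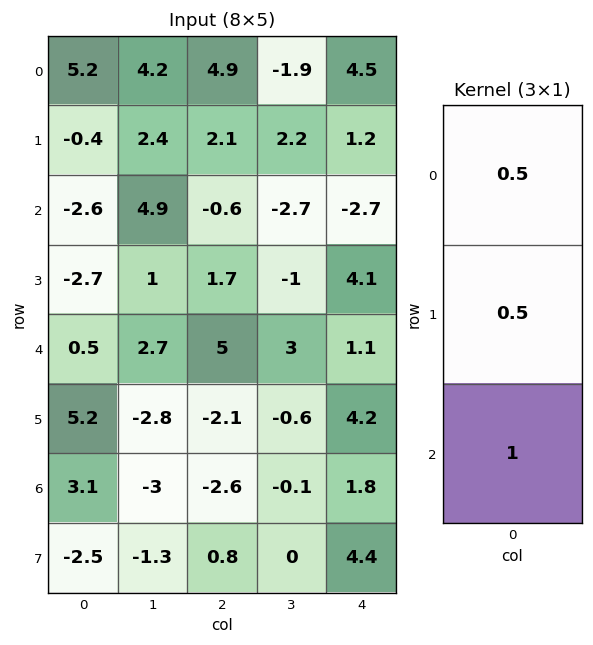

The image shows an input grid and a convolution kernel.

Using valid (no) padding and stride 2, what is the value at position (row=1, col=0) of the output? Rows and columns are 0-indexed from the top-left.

-2.15

The receptive field on the input at this output position is [-2.6 / -2.7 / 0.5]. Elementwise product with the kernel and sum: -2.6·0.5 + -2.7·0.5 + 0.5·1.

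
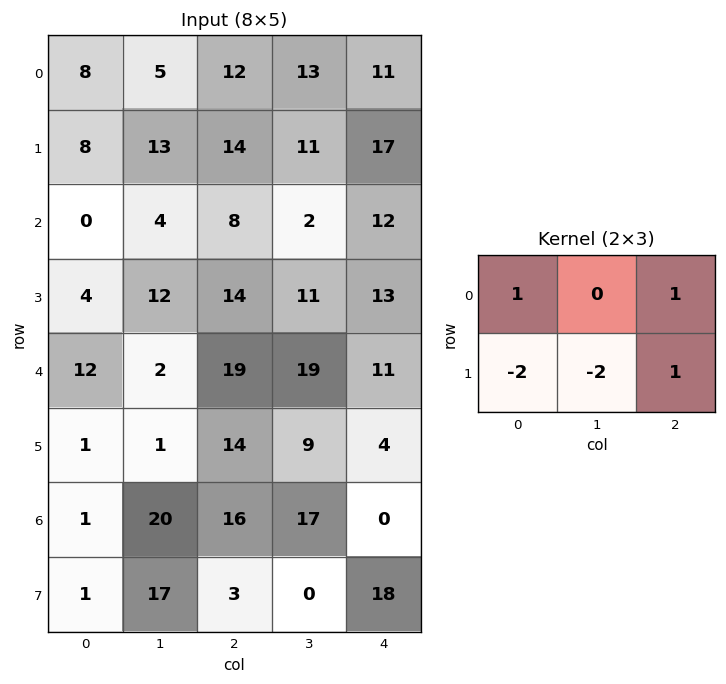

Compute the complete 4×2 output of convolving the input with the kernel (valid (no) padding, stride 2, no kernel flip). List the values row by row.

Output[0,0]: The receptive field on the input at this output position is [8 5 12 / 8 13 14]. Elementwise product with the kernel and sum: 8·1 + 12·1 + 8·-2 + 13·-2 + 14·1.

-8 -10
-10 -17
41 -12
-16 28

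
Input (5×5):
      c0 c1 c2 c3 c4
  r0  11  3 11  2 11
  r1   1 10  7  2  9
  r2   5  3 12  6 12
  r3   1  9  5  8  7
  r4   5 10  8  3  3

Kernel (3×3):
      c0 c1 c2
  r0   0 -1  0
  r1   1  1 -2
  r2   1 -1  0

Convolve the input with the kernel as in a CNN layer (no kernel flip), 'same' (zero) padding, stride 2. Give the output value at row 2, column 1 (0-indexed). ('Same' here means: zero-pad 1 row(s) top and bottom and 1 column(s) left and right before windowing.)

7

The receptive field on the zero-padded input at this output position is [9 5 8 / 10 8 3 / 0 0 0]. Elementwise product with the kernel and sum: 5·-1 + 10·1 + 8·1 + 3·-2 + 0·1 + 0·-1.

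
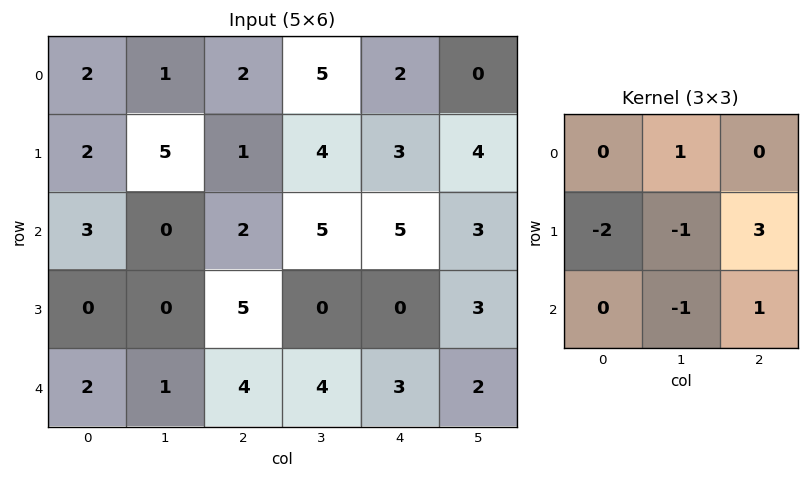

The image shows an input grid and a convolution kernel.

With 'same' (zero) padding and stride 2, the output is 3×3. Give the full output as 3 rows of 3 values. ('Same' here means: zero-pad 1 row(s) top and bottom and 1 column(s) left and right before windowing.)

Output[0,0]: The receptive field on the zero-padded input at this output position is [0 0 0 / 0 2 1 / 0 2 5]. Elementwise product with the kernel and sum: 0·1 + 0·-2 + 2·-1 + 1·3 + 2·-1 + 5·1.

4 14 -11
-1 9 0
1 11 -5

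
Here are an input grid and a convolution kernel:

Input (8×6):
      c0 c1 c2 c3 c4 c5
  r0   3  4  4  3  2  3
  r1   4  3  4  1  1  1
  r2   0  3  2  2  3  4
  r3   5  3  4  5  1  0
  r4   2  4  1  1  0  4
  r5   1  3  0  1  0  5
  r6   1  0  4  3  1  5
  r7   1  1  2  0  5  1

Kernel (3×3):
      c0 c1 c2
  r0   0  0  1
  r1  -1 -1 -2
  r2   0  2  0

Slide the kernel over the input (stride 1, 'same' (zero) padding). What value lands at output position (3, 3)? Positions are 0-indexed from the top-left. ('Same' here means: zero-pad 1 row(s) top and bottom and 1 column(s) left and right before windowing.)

-6

The receptive field on the zero-padded input at this output position is [2 2 3 / 4 5 1 / 1 1 0]. Elementwise product with the kernel and sum: 3·1 + 4·-1 + 5·-1 + 1·-2 + 1·2.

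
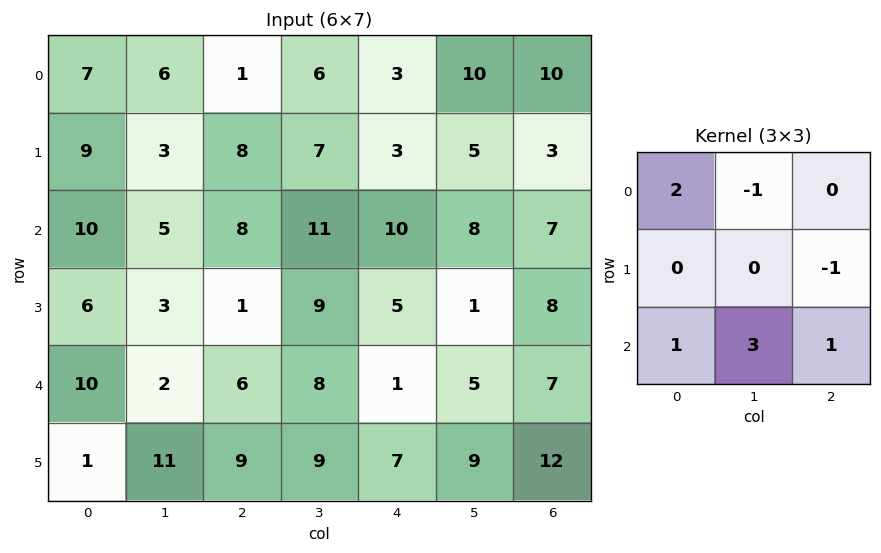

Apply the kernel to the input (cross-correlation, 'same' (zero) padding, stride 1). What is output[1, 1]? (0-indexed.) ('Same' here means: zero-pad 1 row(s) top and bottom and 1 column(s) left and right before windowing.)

33

The receptive field on the zero-padded input at this output position is [7 6 1 / 9 3 8 / 10 5 8]. Elementwise product with the kernel and sum: 7·2 + 6·-1 + 8·-1 + 10·1 + 5·3 + 8·1.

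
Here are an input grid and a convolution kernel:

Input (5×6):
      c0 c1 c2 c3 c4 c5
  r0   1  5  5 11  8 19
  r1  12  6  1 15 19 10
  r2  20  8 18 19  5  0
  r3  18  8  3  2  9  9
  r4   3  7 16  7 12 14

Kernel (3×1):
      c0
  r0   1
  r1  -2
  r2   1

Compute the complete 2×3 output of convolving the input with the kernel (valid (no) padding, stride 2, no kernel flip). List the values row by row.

-3 21 -25
-13 28 -1

Output[0,0]: The receptive field on the input at this output position is [1 / 12 / 20]. Elementwise product with the kernel and sum: 1·1 + 12·-2 + 20·1.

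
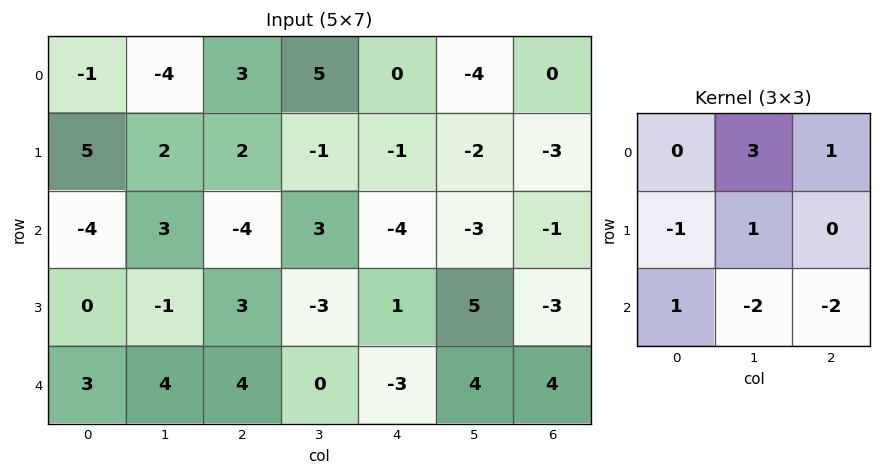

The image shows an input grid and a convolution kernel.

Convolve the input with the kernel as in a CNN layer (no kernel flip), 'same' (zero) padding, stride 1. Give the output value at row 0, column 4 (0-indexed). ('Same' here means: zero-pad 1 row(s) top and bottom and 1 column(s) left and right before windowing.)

The receptive field on the zero-padded input at this output position is [0 0 0 / 5 0 -4 / -1 -1 -2]. Elementwise product with the kernel and sum: 0·3 + 0·1 + 5·-1 + 0·1 + -1·1 + -1·-2 + -2·-2.

0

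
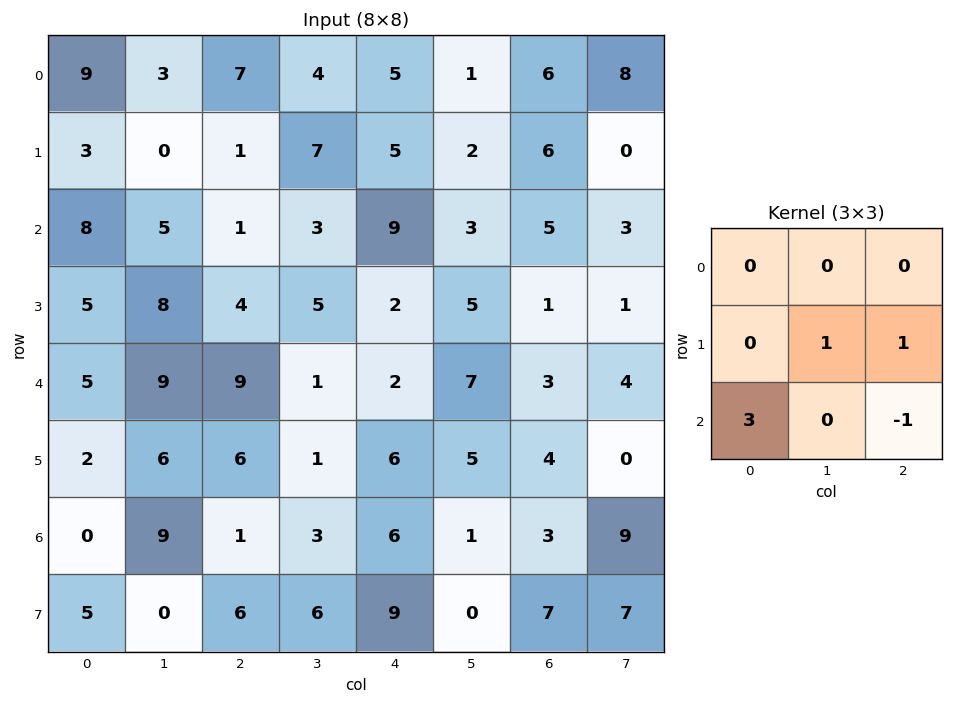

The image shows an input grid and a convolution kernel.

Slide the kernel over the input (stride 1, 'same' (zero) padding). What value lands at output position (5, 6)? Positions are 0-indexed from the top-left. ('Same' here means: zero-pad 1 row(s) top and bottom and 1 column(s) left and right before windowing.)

-2

The receptive field on the zero-padded input at this output position is [7 3 4 / 5 4 0 / 1 3 9]. Elementwise product with the kernel and sum: 4·1 + 0·1 + 1·3 + 9·-1.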